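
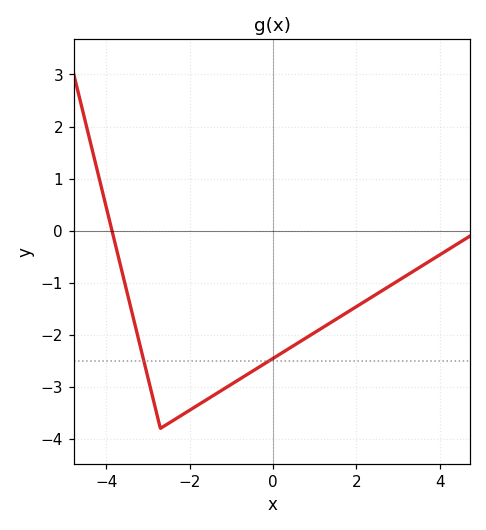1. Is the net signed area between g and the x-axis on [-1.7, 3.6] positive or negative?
negative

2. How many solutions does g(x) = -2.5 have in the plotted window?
2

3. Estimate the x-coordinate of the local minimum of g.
-2.7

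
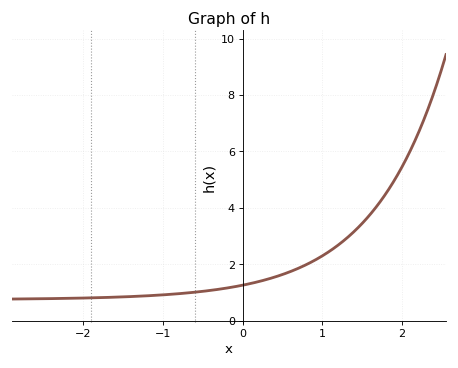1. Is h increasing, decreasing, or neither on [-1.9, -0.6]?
increasing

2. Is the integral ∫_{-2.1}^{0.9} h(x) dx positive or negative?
positive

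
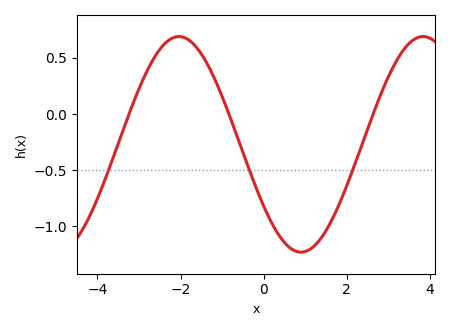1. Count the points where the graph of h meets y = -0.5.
3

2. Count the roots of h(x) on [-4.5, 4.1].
3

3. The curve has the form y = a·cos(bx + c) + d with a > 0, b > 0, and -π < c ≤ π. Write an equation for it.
y = 0.96cos(1.07x + 2.18) - 0.27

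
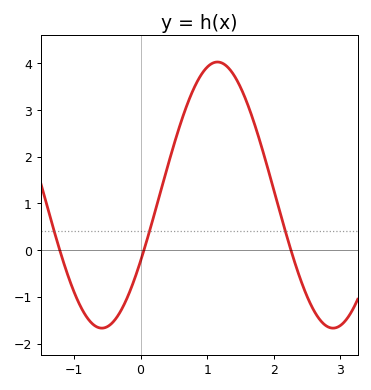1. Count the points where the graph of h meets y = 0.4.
3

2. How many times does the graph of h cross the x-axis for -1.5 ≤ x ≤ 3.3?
3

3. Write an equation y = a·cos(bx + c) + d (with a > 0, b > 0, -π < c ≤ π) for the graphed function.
y = 2.85cos(1.81x - 2.09) + 1.18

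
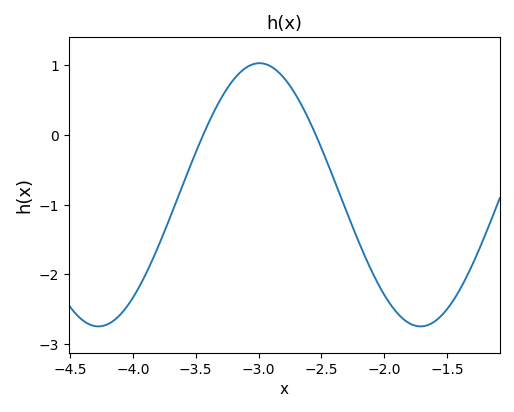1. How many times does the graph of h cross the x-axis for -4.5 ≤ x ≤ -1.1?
2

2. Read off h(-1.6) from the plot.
-2.7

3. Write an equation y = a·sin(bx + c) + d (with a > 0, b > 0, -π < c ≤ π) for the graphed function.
y = 1.89sin(2.5x + 2.6) - 0.86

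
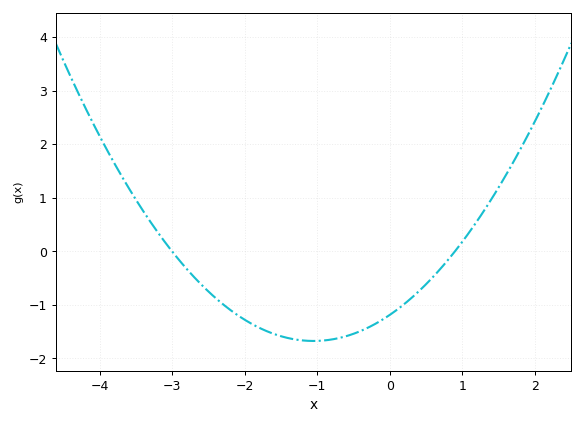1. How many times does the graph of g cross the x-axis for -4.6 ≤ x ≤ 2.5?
2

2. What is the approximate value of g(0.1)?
-1.1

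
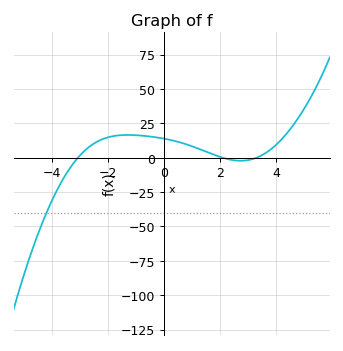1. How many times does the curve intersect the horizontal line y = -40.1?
1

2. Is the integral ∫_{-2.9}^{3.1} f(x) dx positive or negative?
positive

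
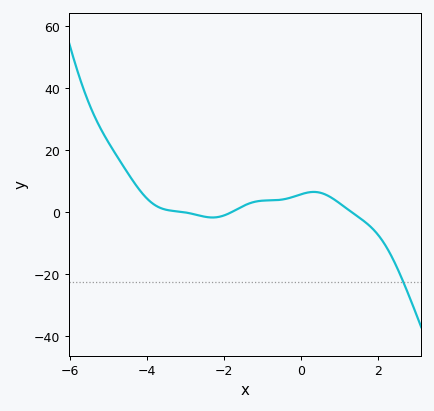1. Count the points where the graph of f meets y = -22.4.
1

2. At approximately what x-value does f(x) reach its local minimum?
-2.3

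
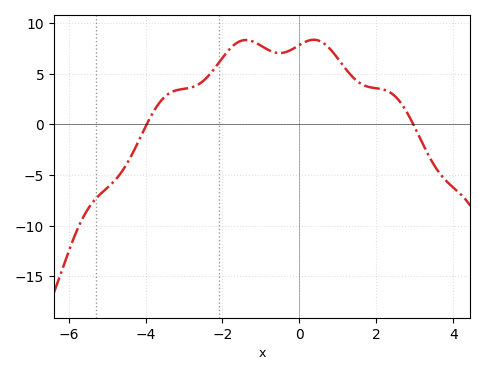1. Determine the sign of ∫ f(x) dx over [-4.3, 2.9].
positive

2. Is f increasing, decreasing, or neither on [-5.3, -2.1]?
increasing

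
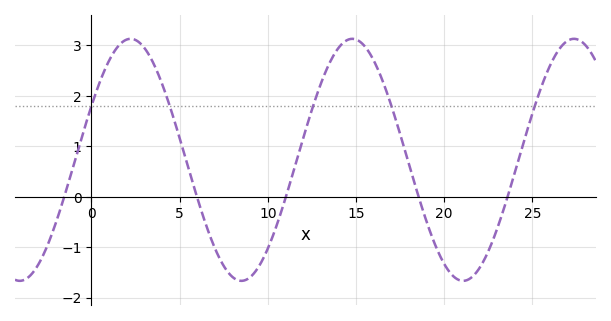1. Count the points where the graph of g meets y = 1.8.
5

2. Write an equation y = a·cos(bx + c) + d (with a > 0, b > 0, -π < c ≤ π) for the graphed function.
y = 2.4cos(0.5x - 1.11) + 0.73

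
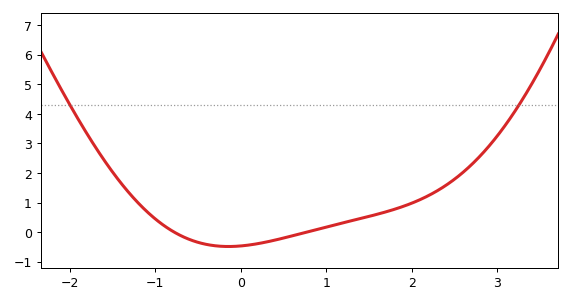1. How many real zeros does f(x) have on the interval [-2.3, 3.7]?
2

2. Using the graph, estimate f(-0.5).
-0.3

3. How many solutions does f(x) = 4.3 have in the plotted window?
2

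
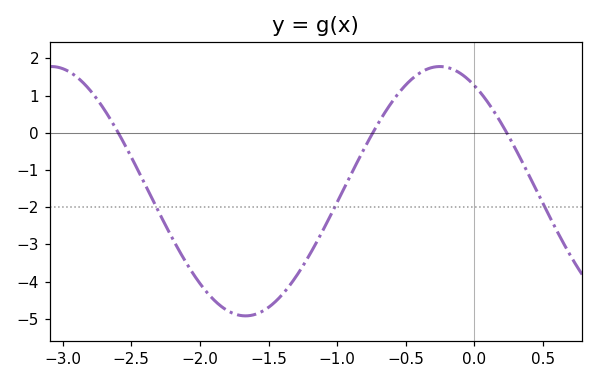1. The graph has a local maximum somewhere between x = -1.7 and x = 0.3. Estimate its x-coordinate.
-0.253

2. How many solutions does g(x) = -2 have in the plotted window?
3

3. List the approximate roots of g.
-2.6, -0.74, 0.235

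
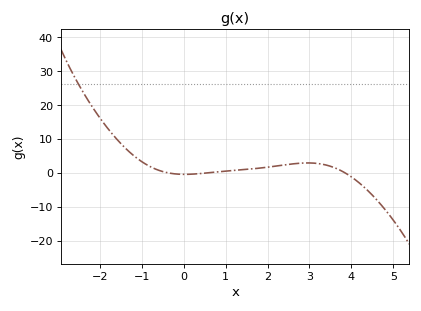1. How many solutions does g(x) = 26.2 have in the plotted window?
1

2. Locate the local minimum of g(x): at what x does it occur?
0.023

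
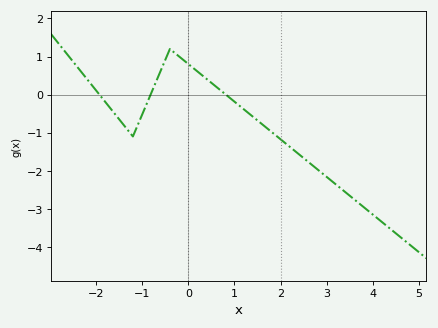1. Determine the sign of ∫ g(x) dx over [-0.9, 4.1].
negative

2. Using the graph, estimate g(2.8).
-2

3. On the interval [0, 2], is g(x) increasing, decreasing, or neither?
decreasing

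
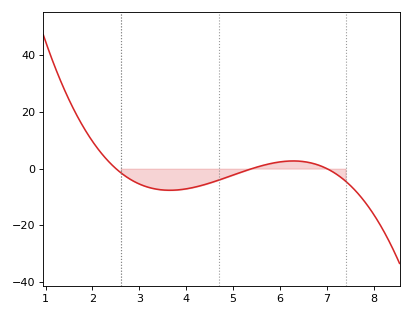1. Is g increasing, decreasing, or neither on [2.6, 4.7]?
neither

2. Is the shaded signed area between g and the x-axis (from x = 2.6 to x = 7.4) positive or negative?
negative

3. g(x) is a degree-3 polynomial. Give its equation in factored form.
y = -1.13(x - 2.5)(x - 5.4)(x - 7)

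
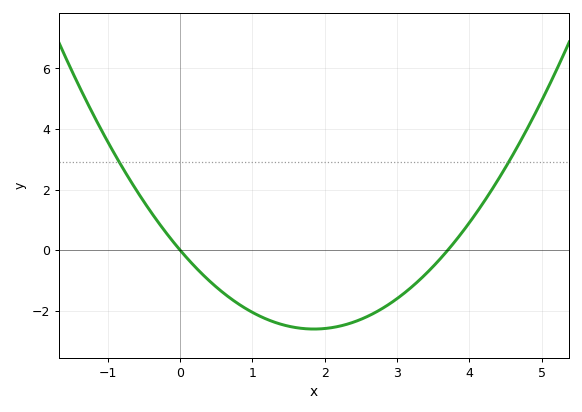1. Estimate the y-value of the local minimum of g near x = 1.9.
-2.6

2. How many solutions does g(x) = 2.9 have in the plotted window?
2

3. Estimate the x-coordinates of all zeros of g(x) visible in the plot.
0, 3.7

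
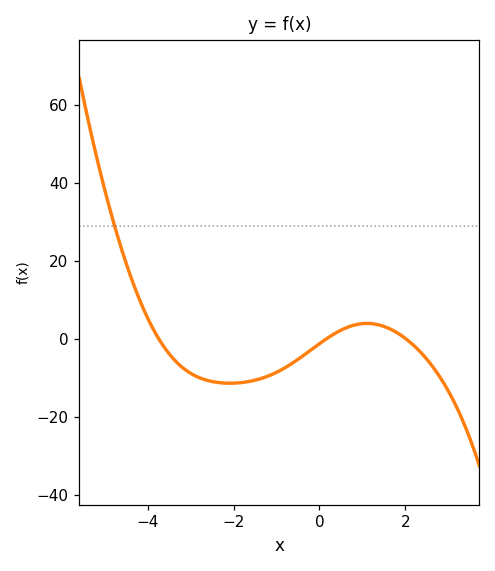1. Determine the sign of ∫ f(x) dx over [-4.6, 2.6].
negative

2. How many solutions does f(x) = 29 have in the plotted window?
1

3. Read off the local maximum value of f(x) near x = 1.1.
3.98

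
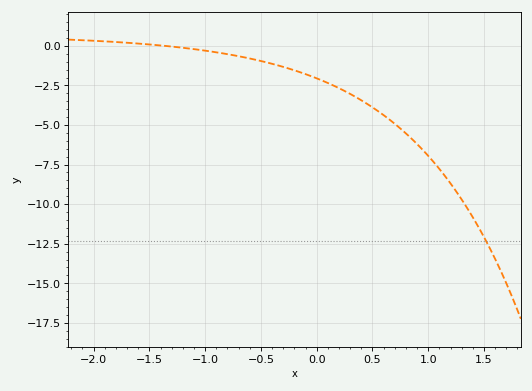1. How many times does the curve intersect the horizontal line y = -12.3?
1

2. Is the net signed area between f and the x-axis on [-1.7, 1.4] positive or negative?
negative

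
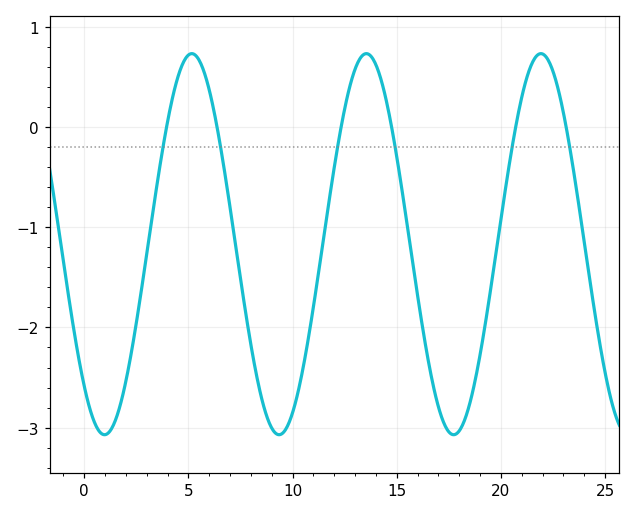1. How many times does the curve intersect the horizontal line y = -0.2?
6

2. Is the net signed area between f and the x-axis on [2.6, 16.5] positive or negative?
negative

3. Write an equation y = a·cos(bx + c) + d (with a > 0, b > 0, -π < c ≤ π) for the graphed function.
y = 1.9cos(0.75x + 2.4) - 1.17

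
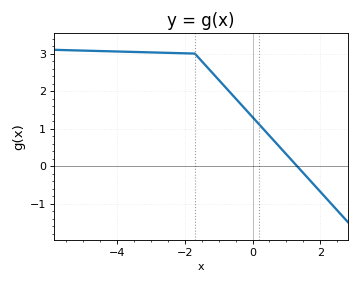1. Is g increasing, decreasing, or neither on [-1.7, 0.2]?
decreasing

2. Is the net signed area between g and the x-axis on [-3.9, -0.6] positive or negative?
positive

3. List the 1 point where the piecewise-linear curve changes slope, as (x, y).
(-1.7, 3)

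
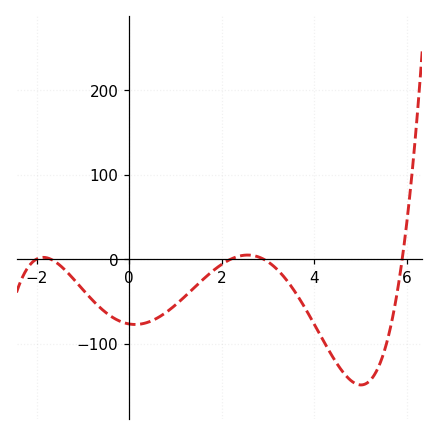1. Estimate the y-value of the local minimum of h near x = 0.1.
-77.4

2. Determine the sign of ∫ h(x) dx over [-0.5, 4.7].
negative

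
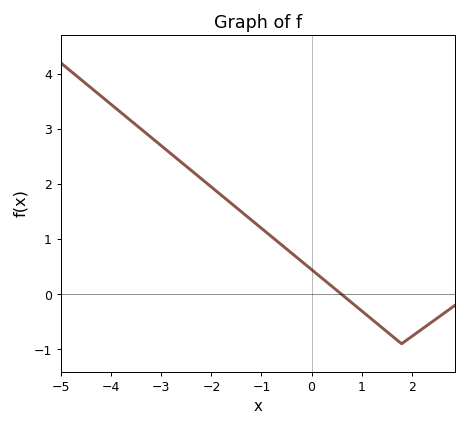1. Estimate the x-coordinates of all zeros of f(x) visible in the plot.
0.6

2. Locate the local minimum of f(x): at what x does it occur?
1.8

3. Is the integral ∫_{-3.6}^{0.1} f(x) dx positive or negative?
positive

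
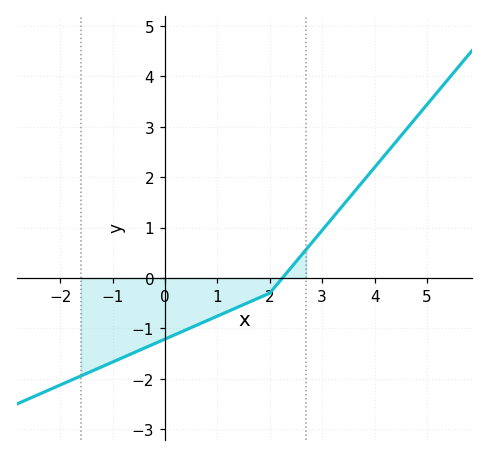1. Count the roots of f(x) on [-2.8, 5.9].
1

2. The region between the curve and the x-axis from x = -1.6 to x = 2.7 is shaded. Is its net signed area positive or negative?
negative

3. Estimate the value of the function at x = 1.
-0.8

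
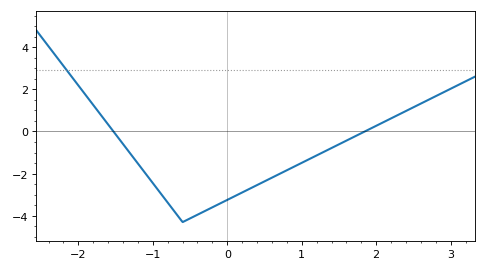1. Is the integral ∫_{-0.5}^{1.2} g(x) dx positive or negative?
negative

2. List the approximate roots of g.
-1.53, 1.85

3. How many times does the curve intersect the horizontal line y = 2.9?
1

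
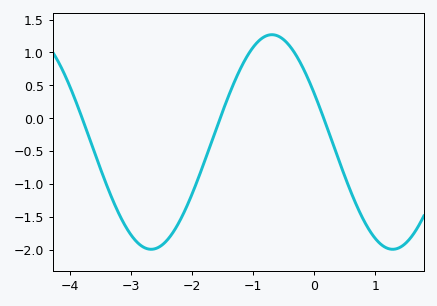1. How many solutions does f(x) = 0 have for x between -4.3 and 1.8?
3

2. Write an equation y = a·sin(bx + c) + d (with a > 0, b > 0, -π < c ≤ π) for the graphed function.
y = 1.63sin(1.59x + 2.67) - 0.36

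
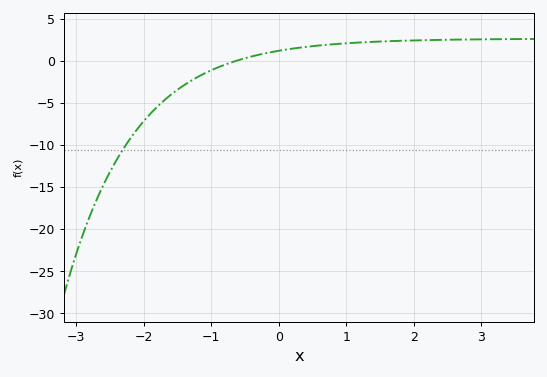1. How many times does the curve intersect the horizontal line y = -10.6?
1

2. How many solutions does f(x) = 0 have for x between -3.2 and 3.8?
1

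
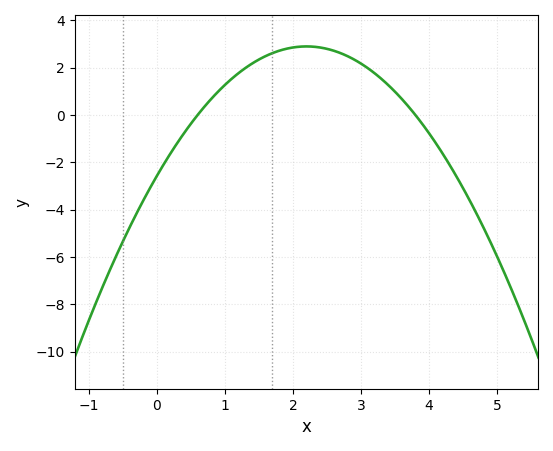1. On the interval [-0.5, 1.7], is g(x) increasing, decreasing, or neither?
increasing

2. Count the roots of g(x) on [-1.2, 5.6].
2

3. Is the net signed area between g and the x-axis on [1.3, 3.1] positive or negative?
positive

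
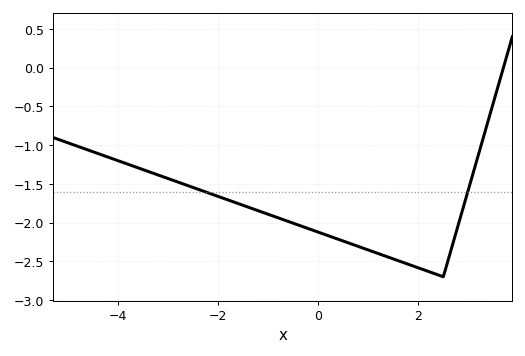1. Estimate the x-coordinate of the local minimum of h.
2.4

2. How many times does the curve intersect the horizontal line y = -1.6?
2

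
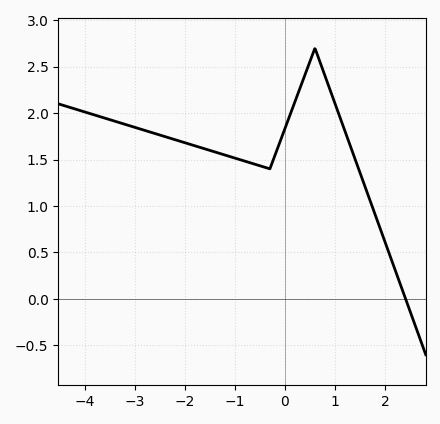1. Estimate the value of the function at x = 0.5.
2.56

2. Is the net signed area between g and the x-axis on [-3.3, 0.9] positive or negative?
positive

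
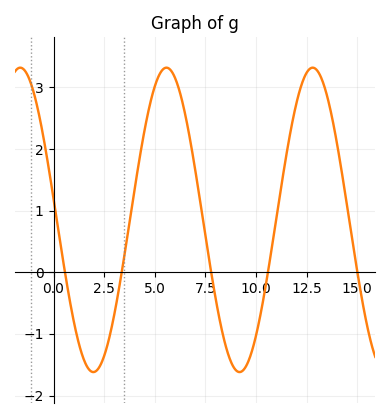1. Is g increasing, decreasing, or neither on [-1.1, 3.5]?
neither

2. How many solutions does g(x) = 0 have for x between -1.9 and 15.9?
5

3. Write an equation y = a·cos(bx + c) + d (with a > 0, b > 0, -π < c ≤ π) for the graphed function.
y = 2.47cos(0.87x + 1.4) + 0.85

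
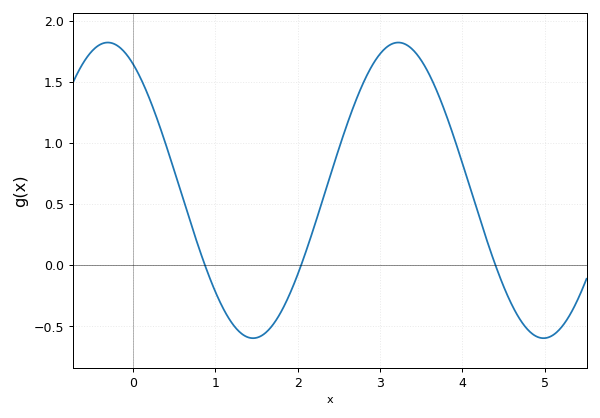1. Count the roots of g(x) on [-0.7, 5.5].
3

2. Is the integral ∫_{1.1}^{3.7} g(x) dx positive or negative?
positive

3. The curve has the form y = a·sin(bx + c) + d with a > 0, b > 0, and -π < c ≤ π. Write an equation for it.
y = 1.21sin(1.8x + 2.1) + 0.61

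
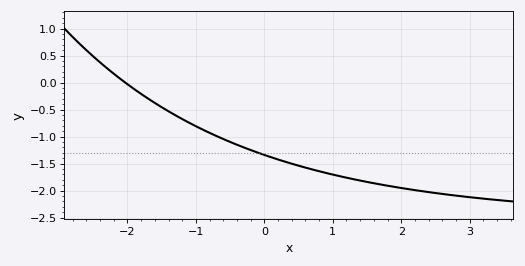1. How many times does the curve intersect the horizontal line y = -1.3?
1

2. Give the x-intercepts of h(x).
-2.03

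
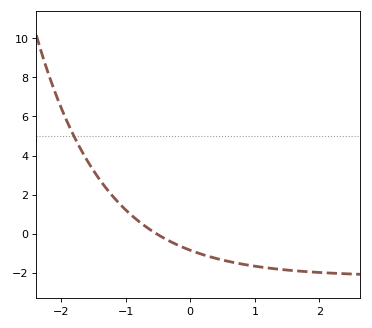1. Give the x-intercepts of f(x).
-0.5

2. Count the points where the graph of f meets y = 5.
1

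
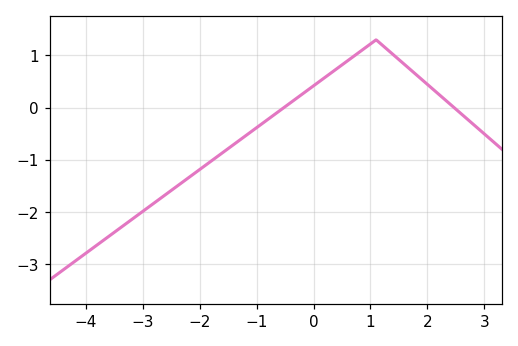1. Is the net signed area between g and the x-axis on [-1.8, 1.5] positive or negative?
positive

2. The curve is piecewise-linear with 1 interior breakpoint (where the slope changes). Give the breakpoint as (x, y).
(1.1, 1.3)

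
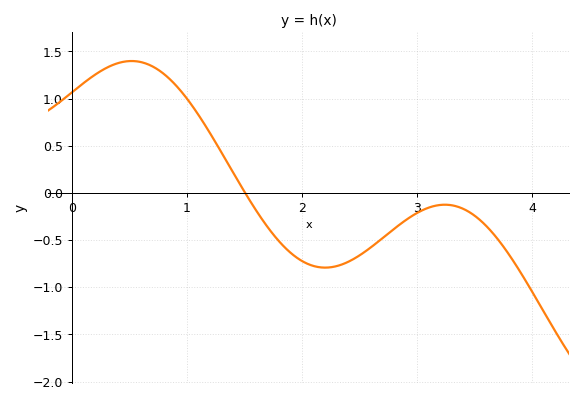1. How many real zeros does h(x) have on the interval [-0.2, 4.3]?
1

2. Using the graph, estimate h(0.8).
1.26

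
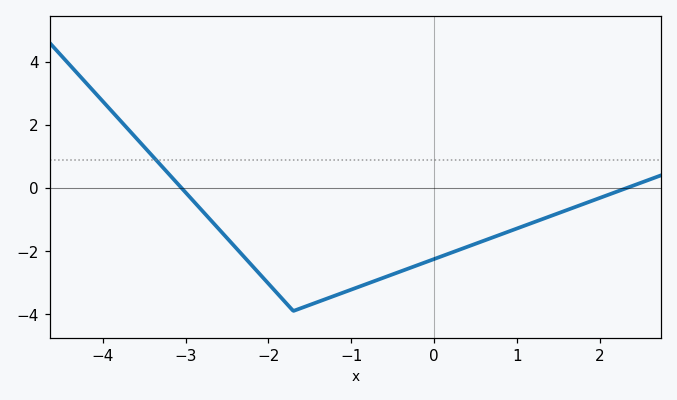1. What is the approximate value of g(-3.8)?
2.16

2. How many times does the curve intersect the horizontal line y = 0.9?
1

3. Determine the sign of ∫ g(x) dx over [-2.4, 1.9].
negative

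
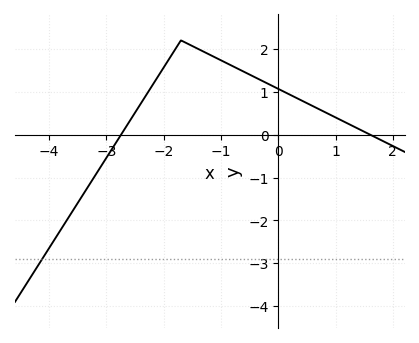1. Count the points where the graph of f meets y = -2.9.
1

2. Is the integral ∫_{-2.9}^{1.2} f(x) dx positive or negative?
positive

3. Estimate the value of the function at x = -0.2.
1.2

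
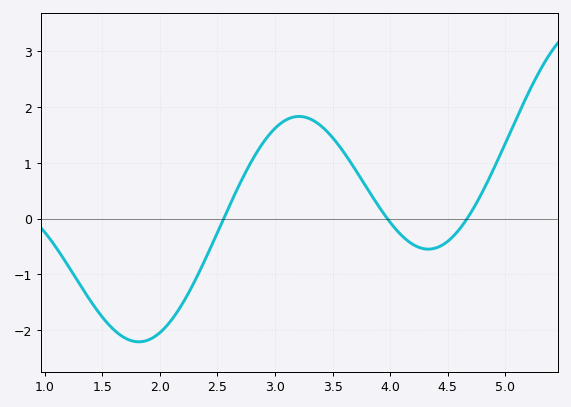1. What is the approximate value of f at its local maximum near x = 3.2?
1.83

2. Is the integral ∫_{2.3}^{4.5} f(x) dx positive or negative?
positive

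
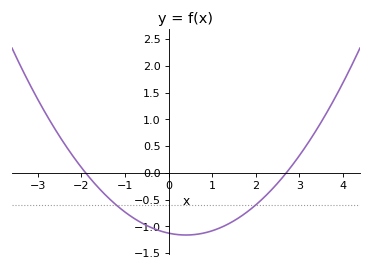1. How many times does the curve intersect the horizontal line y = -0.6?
2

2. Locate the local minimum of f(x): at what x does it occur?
0.4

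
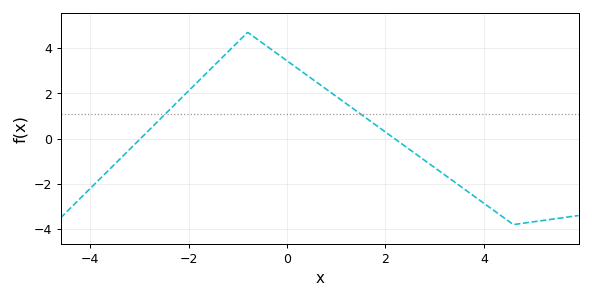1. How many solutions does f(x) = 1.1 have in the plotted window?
2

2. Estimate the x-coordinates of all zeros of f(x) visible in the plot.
-2.98, 2.19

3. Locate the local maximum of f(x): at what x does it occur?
-0.801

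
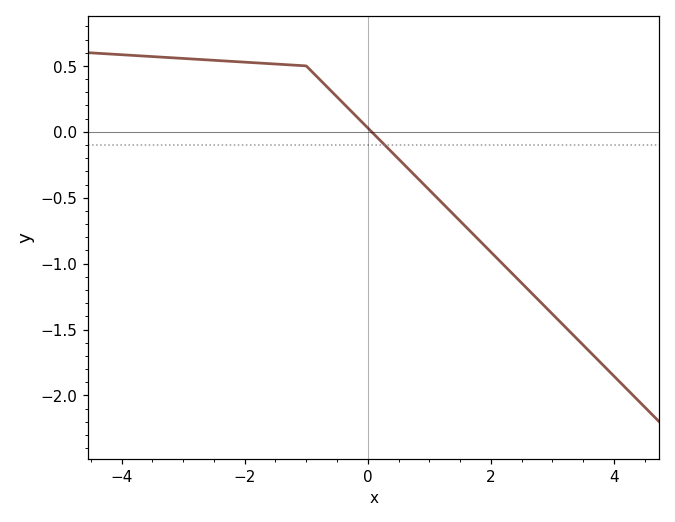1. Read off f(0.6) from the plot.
-0.253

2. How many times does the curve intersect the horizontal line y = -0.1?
1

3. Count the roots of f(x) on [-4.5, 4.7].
1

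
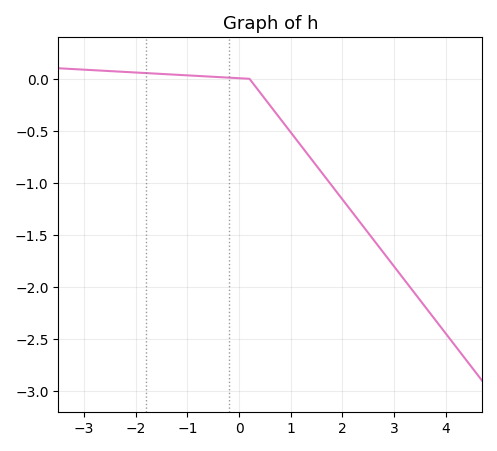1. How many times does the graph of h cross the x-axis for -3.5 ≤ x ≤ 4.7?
1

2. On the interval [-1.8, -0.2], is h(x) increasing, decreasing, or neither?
decreasing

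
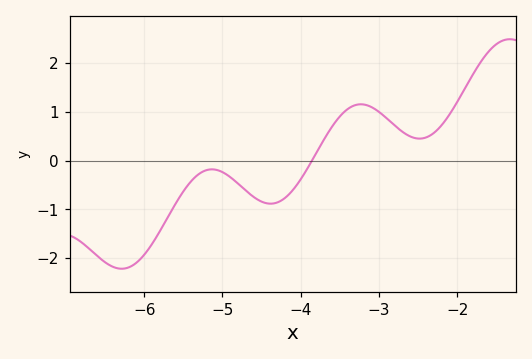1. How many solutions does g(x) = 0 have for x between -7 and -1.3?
1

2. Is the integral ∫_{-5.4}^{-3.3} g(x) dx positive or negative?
negative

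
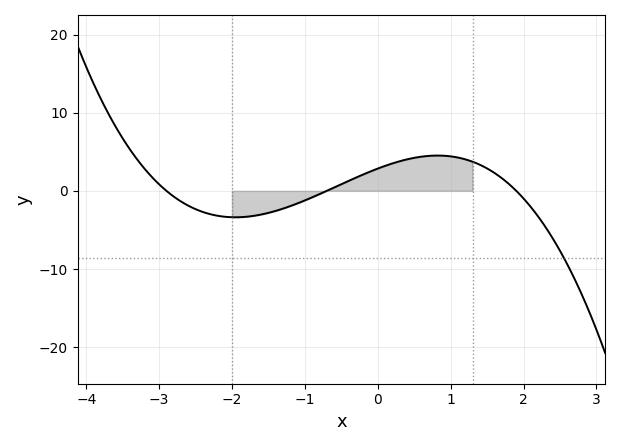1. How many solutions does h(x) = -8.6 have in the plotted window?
1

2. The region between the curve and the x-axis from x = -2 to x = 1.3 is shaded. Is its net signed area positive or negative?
positive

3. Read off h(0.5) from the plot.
4.23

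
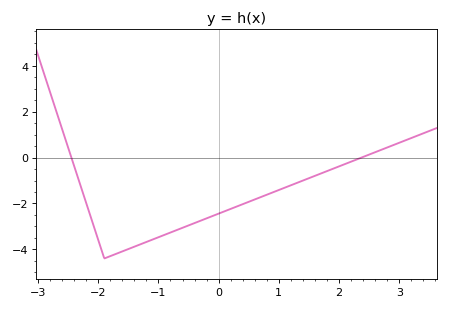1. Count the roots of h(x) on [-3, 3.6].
2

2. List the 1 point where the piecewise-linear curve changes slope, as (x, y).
(-1.9, -4.4)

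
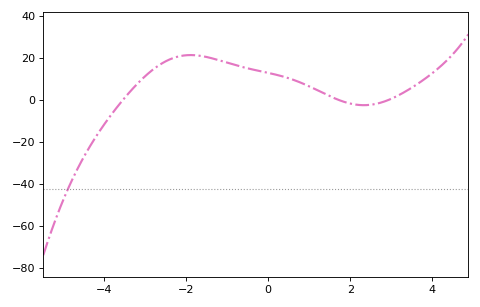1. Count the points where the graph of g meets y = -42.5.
1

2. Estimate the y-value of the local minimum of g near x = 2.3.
-2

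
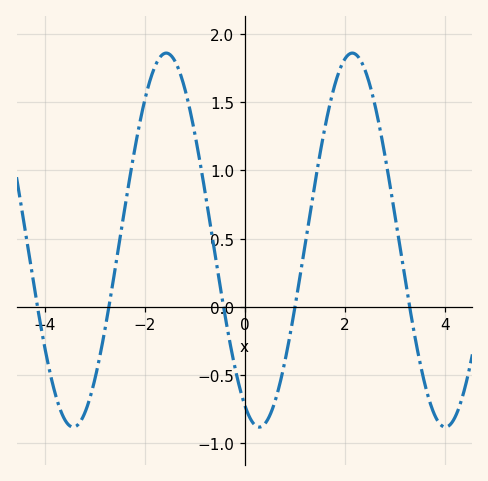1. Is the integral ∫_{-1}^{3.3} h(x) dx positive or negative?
positive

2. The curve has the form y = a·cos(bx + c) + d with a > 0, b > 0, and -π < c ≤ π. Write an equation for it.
y = 1.37cos(1.7x + 2.7) + 0.49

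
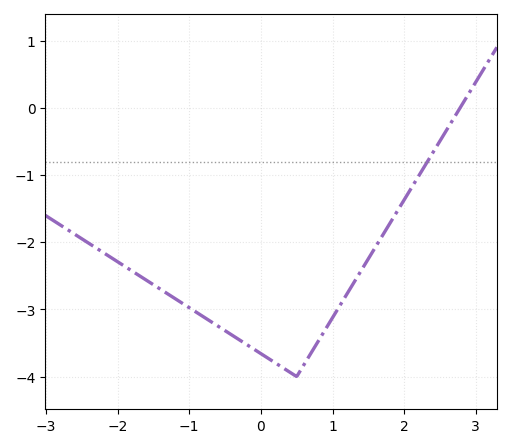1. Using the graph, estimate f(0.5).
-4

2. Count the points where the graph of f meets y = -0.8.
1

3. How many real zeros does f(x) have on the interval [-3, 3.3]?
1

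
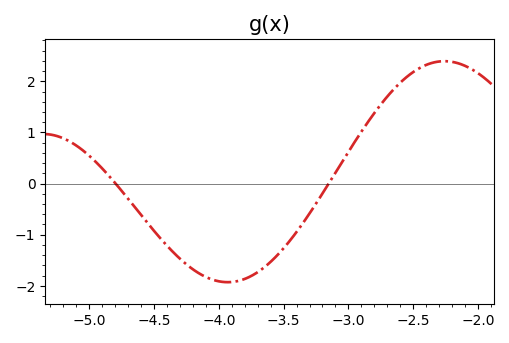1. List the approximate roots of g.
-4.8, -3.15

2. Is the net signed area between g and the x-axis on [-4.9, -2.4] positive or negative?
negative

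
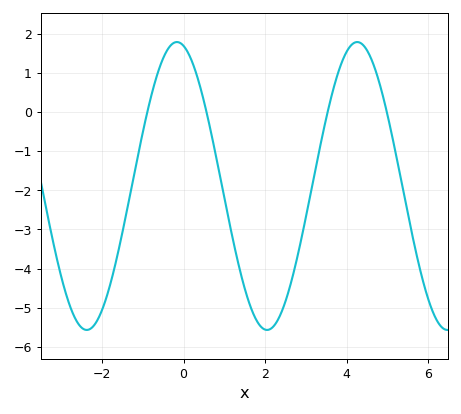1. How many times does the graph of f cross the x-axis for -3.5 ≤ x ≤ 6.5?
4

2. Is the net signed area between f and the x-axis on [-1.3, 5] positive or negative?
negative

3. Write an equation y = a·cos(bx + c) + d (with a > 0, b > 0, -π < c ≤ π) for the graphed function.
y = 3.68cos(1.42x + 0.23) - 1.89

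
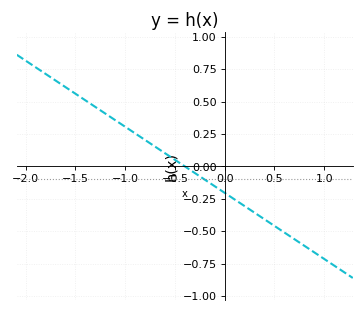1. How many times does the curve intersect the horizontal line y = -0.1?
1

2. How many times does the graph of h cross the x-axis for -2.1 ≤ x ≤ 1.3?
1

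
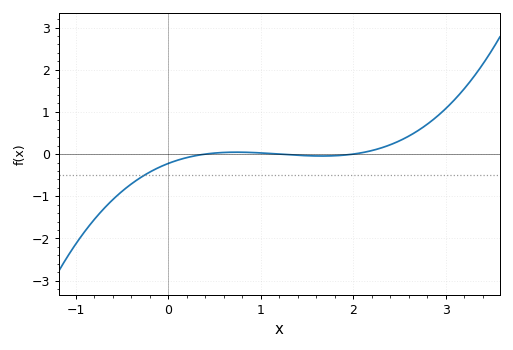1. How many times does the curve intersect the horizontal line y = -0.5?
1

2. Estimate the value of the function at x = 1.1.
0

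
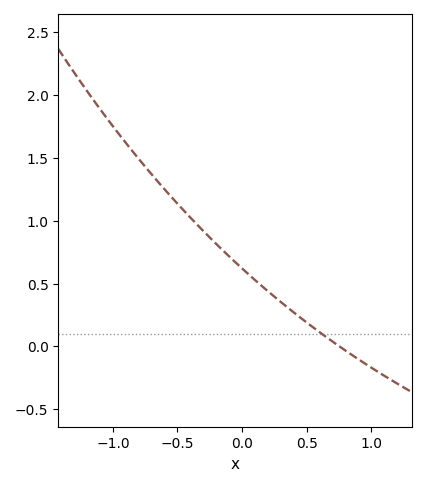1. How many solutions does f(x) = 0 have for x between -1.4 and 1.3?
1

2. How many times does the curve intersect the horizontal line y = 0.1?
1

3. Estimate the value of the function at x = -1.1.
1.9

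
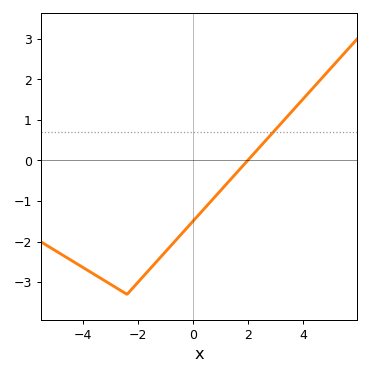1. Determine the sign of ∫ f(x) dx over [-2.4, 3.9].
negative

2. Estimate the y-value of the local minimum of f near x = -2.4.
-3.3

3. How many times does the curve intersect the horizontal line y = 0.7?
1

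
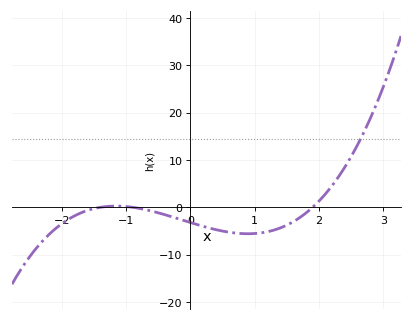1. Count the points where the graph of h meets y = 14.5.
1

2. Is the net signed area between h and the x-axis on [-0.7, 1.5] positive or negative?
negative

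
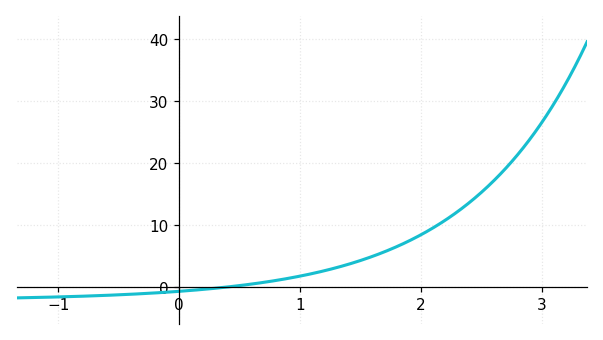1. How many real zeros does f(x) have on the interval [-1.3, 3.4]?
1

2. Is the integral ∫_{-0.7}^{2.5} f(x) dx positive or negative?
positive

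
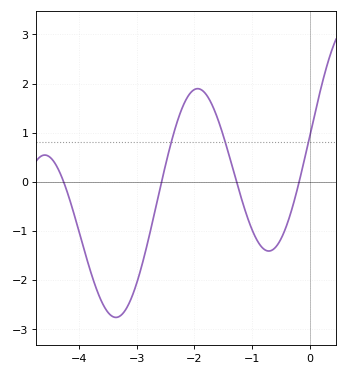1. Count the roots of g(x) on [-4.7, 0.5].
4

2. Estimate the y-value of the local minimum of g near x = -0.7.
-1.41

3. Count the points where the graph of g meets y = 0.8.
3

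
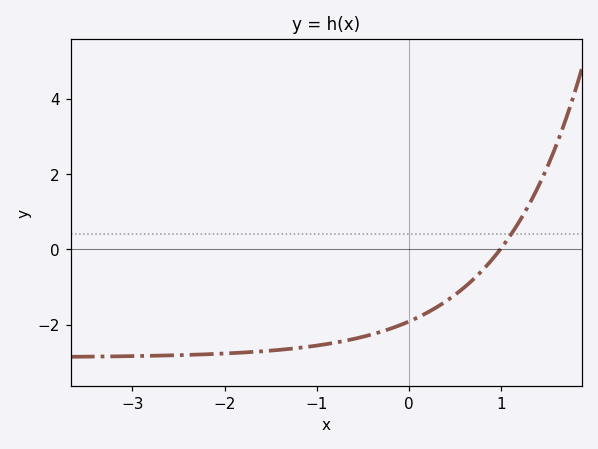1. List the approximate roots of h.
0.996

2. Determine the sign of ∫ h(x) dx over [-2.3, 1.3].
negative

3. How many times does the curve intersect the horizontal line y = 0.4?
1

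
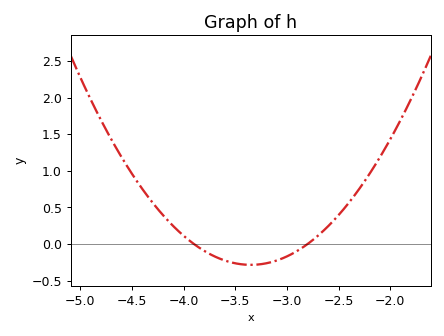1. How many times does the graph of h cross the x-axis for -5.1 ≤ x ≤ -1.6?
2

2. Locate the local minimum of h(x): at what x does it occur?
-3.35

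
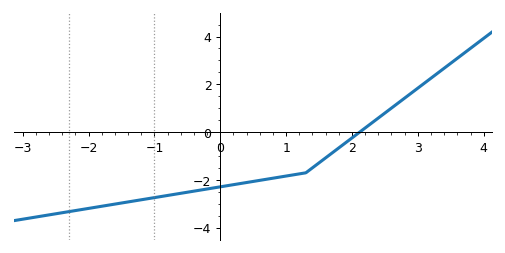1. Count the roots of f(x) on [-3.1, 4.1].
1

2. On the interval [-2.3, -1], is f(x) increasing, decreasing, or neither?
increasing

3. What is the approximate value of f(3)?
1.84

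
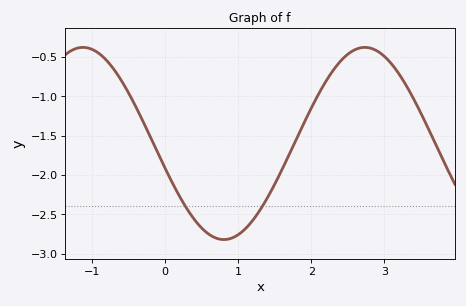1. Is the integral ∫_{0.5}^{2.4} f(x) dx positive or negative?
negative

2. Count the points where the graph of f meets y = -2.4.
2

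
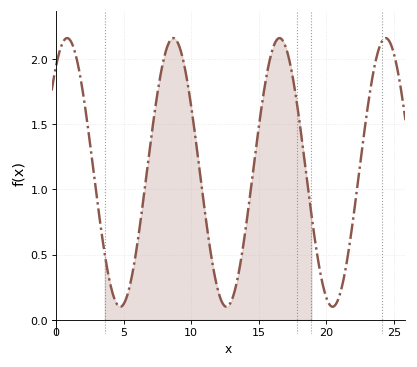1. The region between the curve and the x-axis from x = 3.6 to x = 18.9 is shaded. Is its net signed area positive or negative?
positive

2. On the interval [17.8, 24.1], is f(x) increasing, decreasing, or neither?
neither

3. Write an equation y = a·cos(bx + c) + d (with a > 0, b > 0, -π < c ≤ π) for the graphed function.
y = 1.03cos(0.8x - 0.662) + 1.13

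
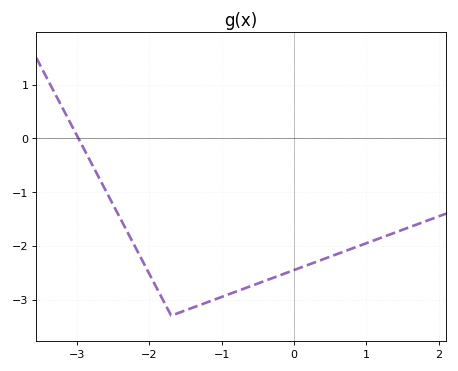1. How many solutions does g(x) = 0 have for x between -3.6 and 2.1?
1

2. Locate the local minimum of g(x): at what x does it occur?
-1.7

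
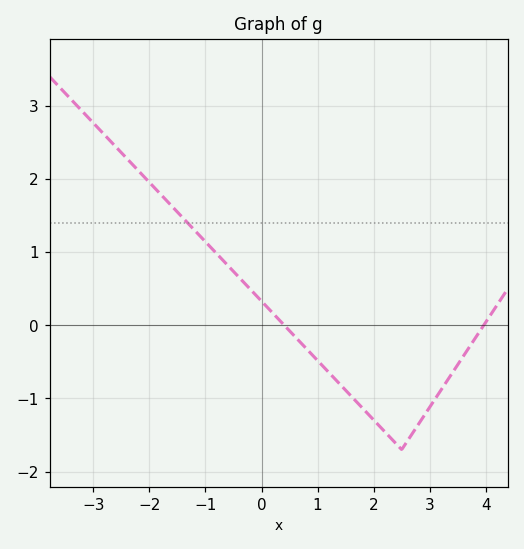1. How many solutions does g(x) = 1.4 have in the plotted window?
1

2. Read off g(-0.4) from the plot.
0.7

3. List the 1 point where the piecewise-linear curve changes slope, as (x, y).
(2.5, -1.7)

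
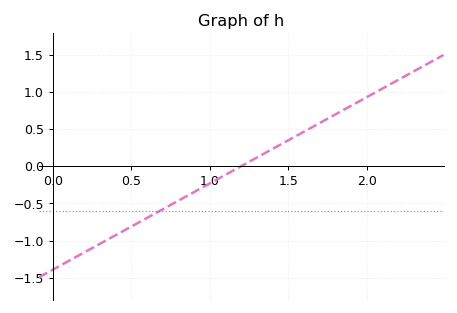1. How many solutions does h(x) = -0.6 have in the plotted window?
1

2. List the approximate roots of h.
1.2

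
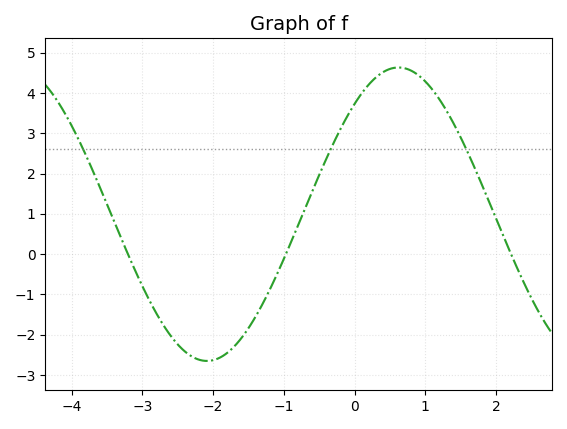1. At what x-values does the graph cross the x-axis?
-3.2, -1, 2.2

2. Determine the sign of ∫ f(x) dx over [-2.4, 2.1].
positive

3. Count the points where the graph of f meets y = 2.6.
3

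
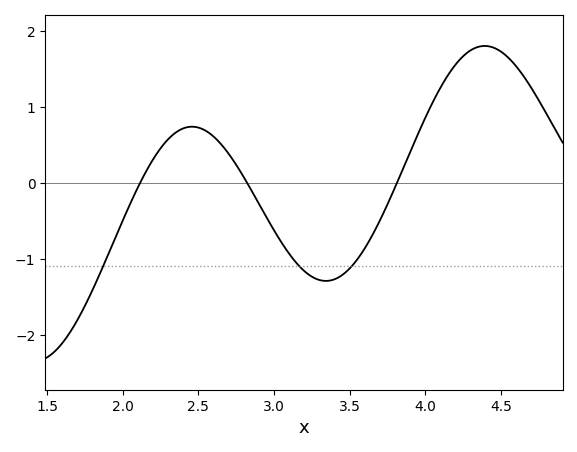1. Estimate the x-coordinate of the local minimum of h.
3.35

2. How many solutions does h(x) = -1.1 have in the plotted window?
3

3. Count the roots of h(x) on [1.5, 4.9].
3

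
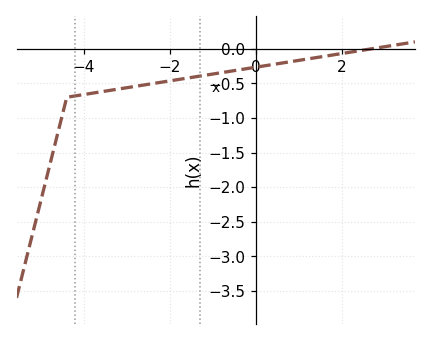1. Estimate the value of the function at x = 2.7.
0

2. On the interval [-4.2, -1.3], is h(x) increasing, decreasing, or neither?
increasing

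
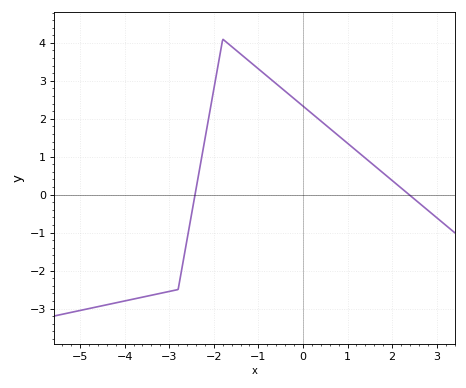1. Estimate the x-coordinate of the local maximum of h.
-1.8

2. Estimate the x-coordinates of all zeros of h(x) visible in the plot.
-2.42, 2.38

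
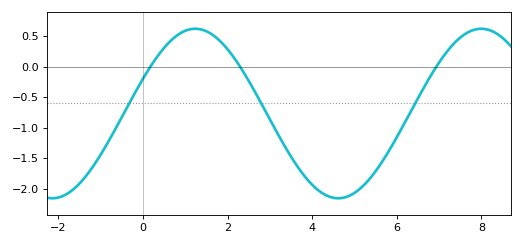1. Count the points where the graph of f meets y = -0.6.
3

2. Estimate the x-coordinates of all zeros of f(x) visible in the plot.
0.18, 2.3, 6.94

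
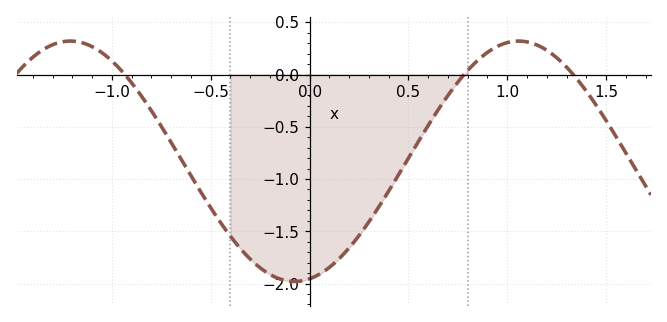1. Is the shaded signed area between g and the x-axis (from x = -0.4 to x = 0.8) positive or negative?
negative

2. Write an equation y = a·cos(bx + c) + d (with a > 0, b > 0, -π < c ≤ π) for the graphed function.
y = 1.15cos(2.8x - 2.9) - 0.83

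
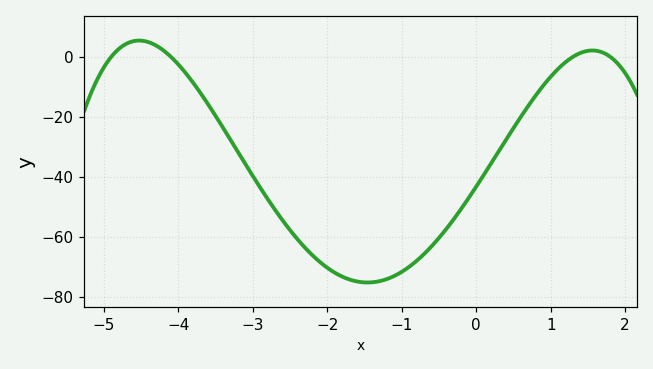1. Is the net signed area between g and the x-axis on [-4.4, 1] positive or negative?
negative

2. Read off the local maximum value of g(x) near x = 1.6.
2.1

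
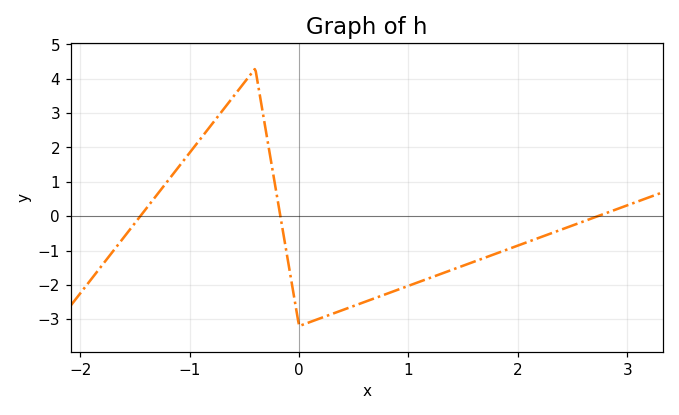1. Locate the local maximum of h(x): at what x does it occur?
-0.4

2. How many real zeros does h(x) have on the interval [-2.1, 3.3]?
3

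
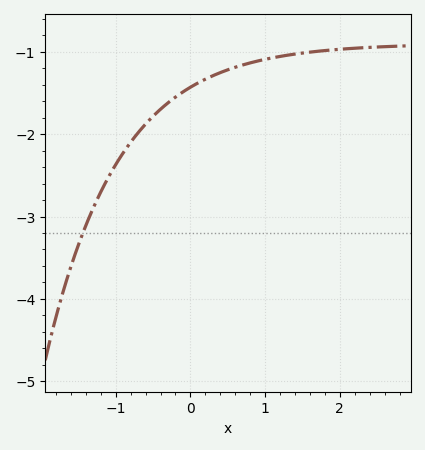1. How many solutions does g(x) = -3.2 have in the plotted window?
1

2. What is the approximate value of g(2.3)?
-1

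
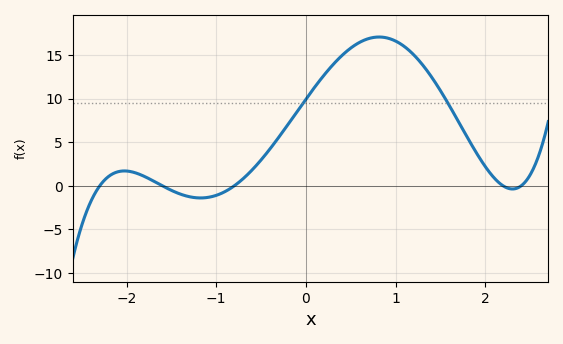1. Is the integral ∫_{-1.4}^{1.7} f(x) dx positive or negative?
positive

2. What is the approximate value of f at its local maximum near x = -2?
1.71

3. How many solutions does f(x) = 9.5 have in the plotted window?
2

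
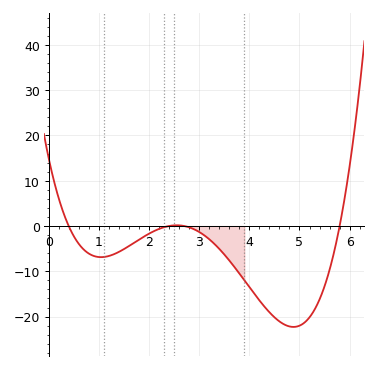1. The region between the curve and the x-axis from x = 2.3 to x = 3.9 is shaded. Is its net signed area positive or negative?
negative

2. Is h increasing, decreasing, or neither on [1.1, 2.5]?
increasing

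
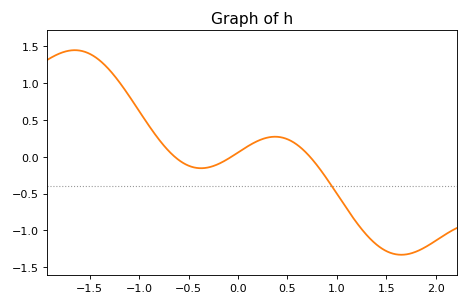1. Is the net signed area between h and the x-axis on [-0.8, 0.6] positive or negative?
positive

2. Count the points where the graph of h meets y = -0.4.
1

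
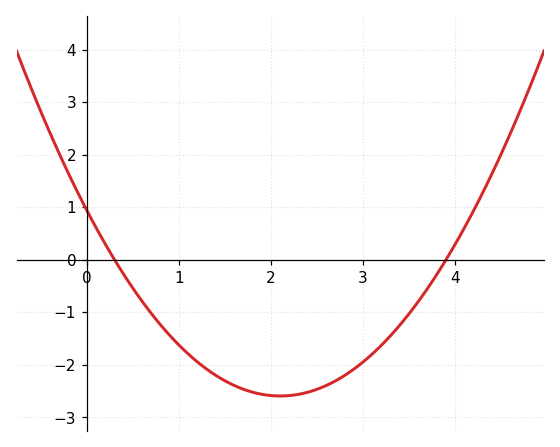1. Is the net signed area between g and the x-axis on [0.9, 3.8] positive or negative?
negative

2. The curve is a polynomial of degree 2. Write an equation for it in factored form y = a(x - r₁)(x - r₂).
y = 0.8(x - 0.3)(x - 3.9)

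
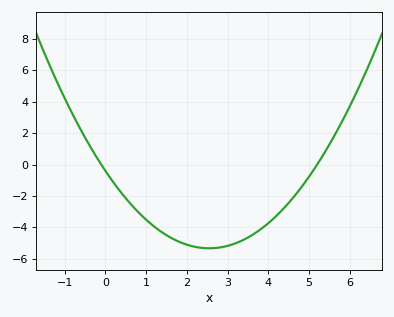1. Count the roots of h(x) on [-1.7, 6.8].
2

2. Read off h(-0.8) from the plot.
3.2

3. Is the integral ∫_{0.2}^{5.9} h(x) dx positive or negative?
negative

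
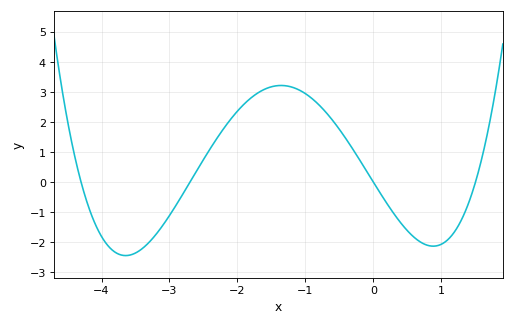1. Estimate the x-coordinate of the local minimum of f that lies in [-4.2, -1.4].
-3.6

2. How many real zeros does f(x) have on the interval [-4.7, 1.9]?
4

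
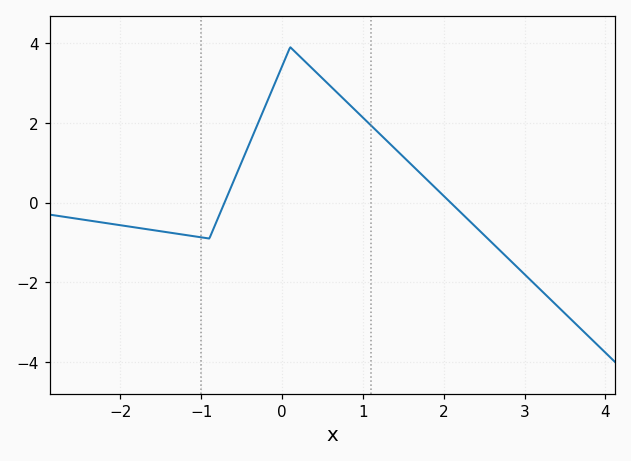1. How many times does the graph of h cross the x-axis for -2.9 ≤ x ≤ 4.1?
2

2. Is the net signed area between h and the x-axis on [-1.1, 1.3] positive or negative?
positive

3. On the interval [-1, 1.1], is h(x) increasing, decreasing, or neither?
neither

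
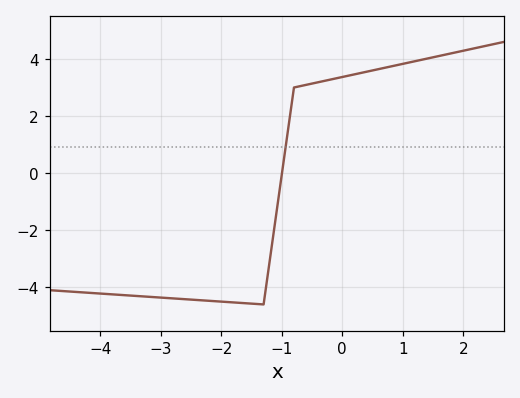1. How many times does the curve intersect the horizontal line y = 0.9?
1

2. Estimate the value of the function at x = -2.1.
-4.4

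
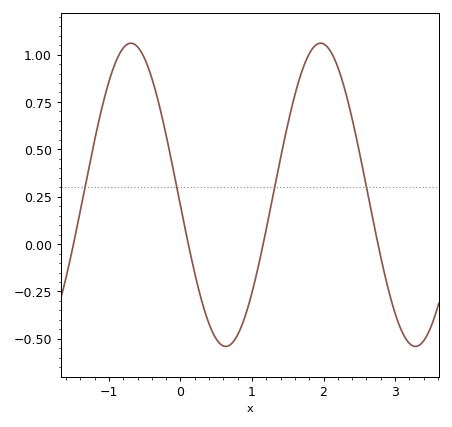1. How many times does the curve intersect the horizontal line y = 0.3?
4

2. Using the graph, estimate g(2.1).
1.02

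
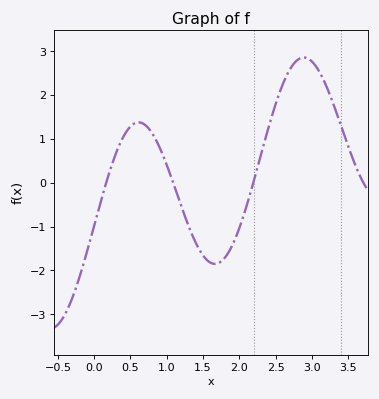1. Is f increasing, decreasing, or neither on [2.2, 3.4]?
neither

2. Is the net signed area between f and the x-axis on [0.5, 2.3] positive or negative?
negative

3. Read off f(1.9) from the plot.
-1.44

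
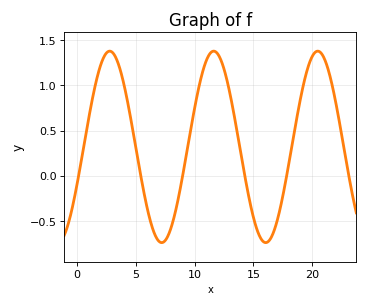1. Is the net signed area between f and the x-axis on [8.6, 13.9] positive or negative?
positive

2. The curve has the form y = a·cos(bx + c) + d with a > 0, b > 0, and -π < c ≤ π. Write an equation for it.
y = 1.06cos(0.71x - 1.97) + 0.32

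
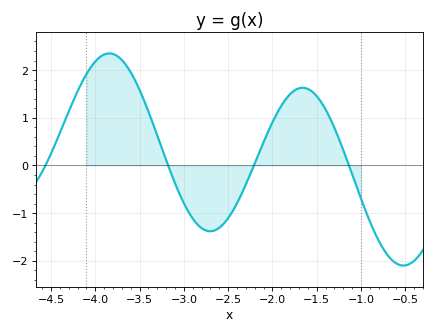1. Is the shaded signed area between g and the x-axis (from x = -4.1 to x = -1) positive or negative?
positive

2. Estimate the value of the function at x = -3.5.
1.6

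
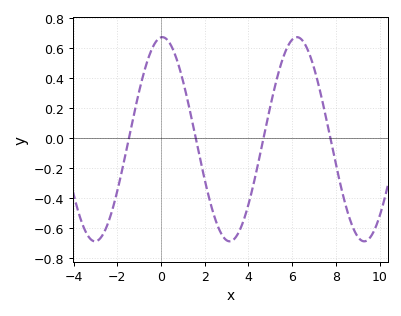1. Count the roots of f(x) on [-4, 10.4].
4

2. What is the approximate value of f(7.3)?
0.3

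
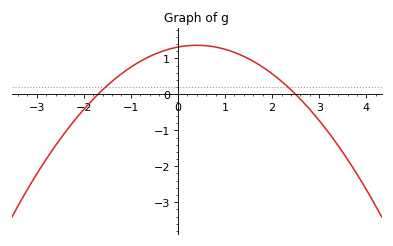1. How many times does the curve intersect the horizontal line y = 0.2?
2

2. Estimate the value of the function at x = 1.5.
1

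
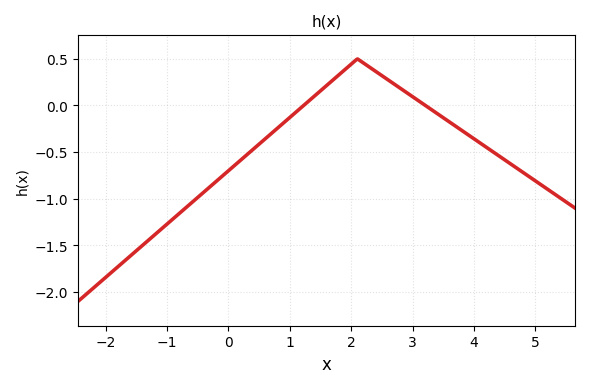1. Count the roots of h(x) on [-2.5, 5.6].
2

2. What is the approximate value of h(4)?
-0.357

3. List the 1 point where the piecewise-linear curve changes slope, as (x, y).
(2.1, 0.5)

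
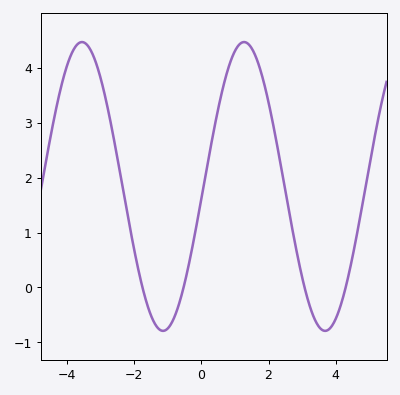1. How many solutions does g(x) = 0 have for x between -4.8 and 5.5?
4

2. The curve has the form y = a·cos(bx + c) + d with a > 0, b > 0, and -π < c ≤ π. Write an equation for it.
y = 2.63cos(1.3x - 1.7) + 1.84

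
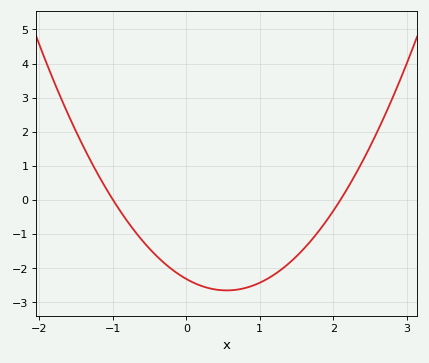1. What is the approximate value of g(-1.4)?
1.6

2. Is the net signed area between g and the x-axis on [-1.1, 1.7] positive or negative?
negative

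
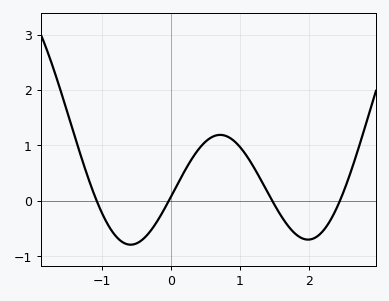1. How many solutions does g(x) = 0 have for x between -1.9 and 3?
4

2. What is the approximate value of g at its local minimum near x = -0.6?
-0.8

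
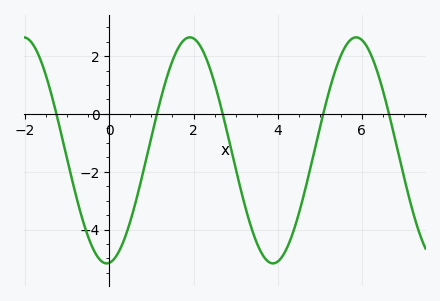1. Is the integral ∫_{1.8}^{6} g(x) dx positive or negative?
negative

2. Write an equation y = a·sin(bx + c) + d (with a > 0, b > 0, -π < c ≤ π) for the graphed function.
y = 3.91sin(1.6x - 1.5) - 1.26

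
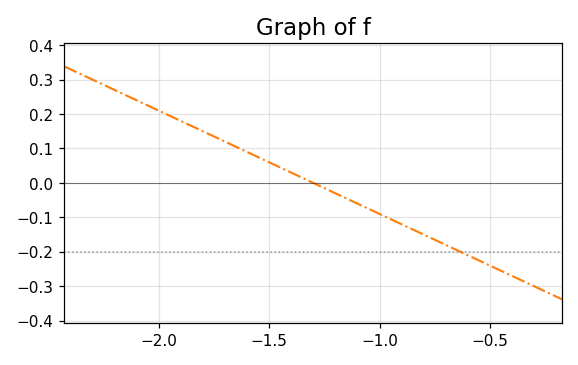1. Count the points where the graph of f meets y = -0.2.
1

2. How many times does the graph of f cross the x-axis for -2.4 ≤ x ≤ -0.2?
1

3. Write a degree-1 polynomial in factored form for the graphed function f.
y = -0.3(x + 1.3)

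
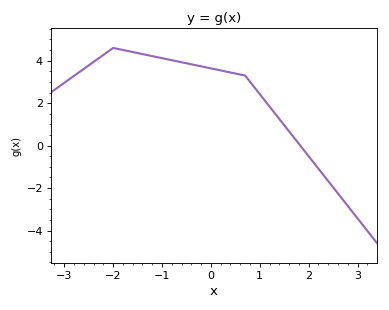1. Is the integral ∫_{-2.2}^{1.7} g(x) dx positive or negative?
positive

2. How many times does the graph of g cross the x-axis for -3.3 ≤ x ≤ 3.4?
1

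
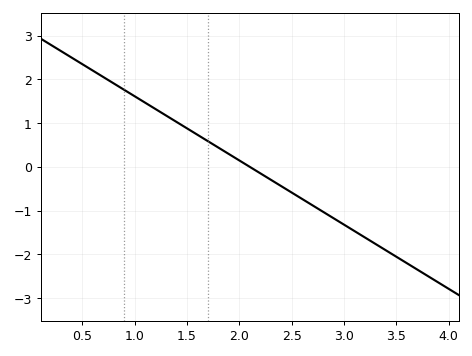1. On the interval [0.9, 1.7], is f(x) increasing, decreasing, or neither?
decreasing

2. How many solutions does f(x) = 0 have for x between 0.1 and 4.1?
1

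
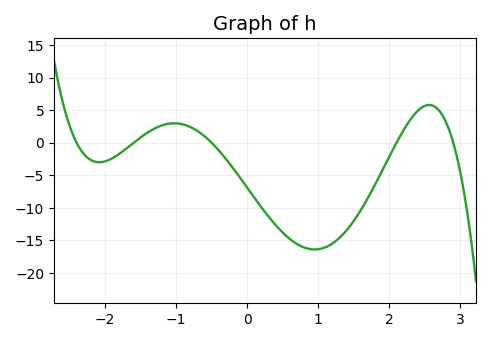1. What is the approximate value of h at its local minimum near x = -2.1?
-3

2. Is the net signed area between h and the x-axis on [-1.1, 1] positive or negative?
negative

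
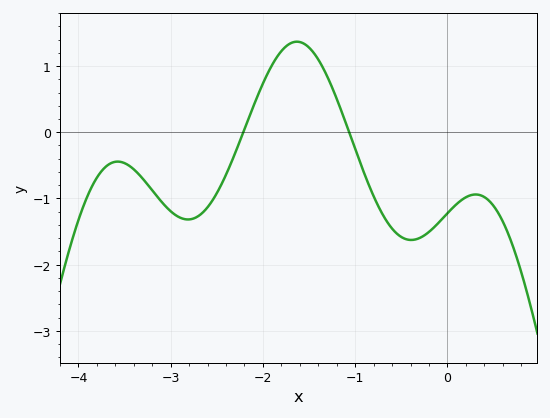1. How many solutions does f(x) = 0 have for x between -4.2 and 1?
2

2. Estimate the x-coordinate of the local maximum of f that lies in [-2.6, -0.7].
-1.63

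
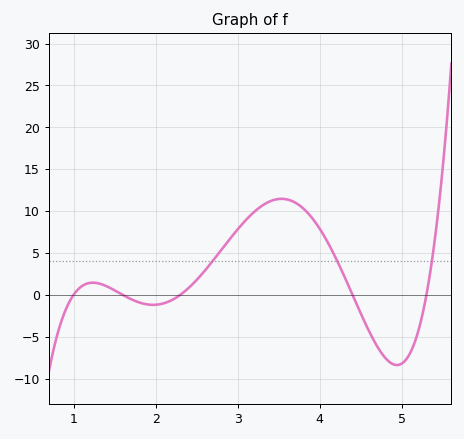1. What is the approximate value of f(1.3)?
1.38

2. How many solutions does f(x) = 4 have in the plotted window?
3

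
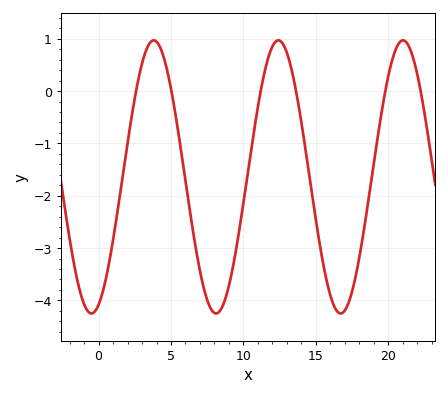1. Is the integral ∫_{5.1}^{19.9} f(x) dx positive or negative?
negative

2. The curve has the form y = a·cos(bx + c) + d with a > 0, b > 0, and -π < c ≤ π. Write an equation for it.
y = 2.61cos(0.73x - 2.78) - 1.64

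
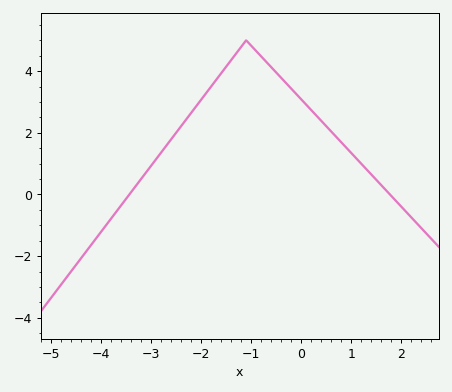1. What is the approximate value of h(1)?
1.34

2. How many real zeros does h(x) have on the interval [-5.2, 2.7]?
2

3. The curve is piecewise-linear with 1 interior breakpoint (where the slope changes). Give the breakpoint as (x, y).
(-1.1, 5)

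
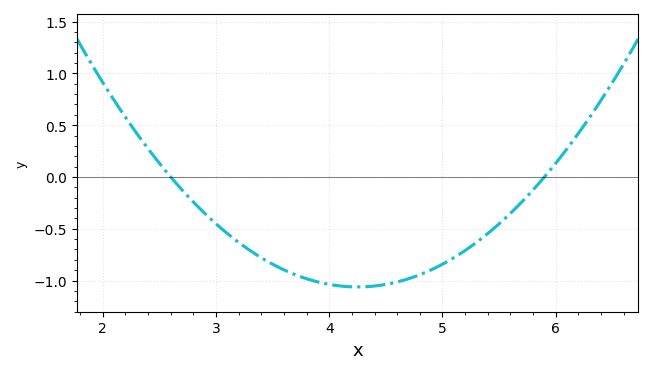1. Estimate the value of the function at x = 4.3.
-1.06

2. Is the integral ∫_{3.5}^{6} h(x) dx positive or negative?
negative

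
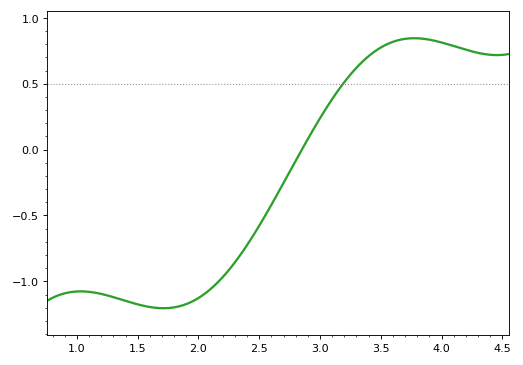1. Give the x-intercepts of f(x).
2.9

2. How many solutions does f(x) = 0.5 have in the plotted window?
1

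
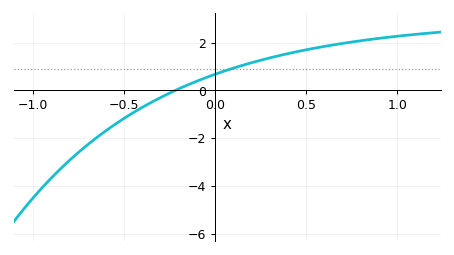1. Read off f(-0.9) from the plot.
-3.6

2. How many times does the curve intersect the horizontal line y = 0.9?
1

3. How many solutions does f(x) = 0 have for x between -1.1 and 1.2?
1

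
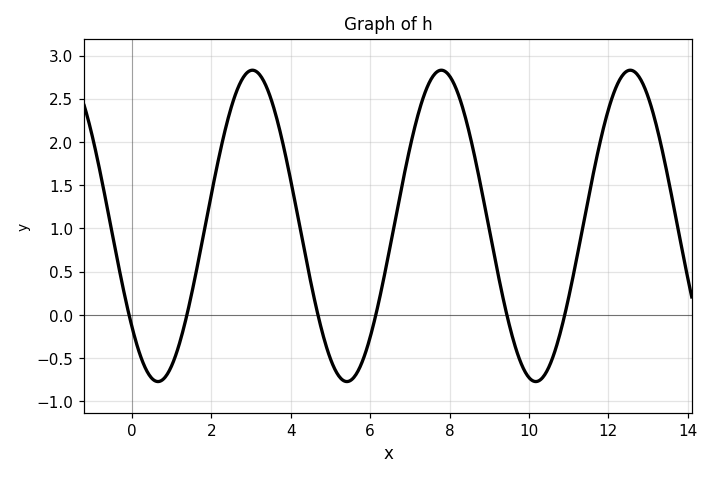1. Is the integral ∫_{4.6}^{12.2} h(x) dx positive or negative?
positive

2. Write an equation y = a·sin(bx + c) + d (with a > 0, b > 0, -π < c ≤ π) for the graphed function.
y = 1.8sin(1.32x - 2.43) + 1.03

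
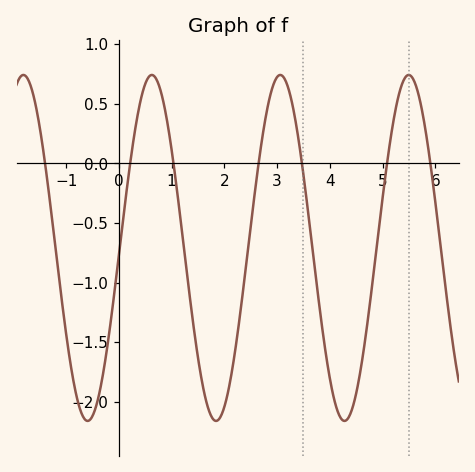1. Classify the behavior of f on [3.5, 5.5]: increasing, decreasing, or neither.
neither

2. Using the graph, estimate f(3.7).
-0.85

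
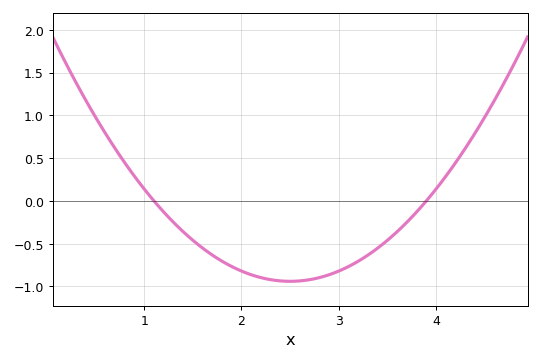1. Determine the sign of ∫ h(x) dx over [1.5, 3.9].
negative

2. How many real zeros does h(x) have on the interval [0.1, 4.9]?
2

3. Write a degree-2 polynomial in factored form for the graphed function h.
y = 0.48(x - 1.1)(x - 3.9)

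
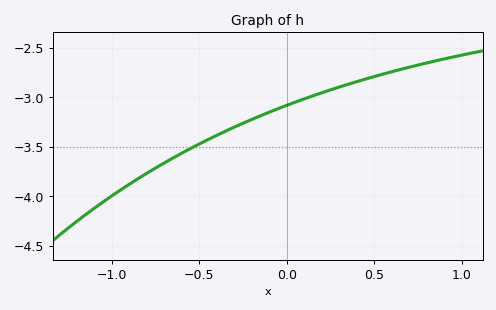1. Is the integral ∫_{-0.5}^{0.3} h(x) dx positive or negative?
negative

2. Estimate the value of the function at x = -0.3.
-3.3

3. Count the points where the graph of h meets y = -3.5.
1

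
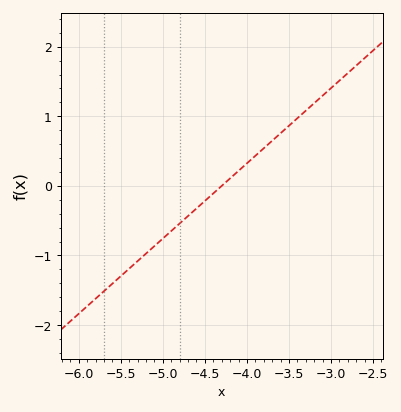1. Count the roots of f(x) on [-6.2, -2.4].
1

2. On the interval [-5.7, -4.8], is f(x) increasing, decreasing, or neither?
increasing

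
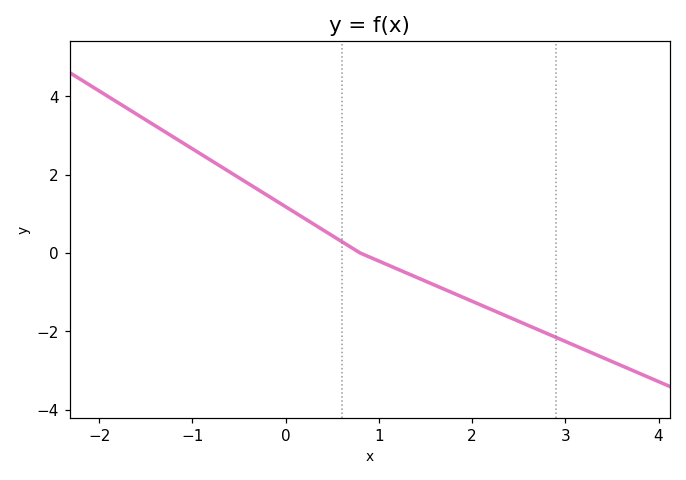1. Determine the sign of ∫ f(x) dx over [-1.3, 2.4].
positive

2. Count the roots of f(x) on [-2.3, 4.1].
1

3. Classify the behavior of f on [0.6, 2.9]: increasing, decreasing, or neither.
decreasing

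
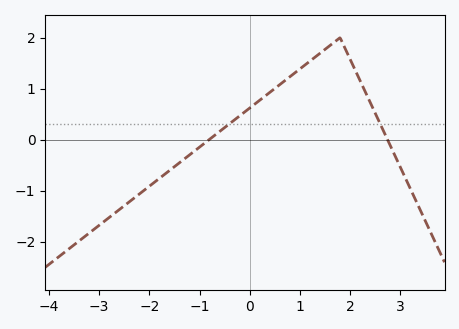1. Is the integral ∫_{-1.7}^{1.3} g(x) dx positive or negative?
positive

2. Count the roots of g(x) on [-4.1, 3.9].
2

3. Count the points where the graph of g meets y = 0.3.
2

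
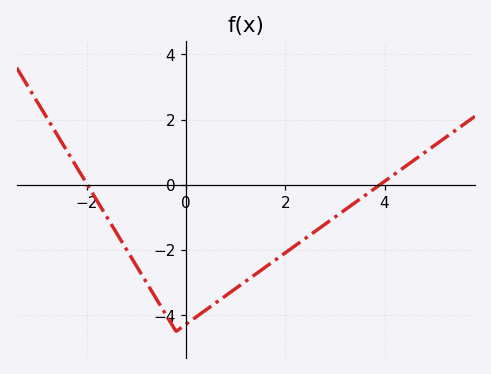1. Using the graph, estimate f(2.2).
-1.8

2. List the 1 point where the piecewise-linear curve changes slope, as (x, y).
(-0.2, -4.5)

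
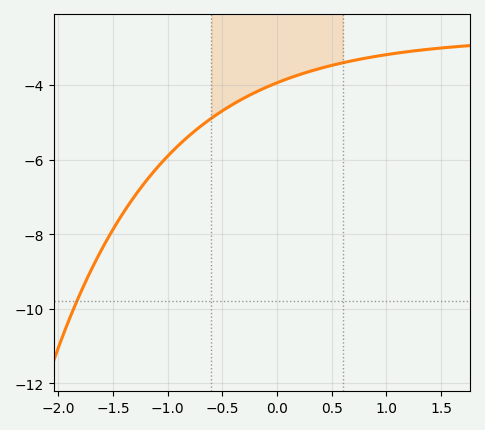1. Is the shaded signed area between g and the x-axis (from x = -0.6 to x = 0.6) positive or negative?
negative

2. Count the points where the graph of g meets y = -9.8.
1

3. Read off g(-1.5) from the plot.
-7.87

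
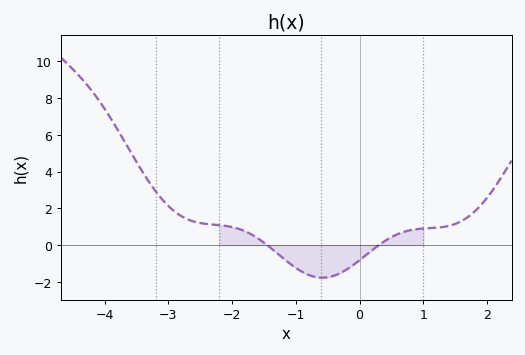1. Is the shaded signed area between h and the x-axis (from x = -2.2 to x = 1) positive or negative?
negative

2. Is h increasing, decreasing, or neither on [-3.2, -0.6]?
decreasing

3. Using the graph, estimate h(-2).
0.984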